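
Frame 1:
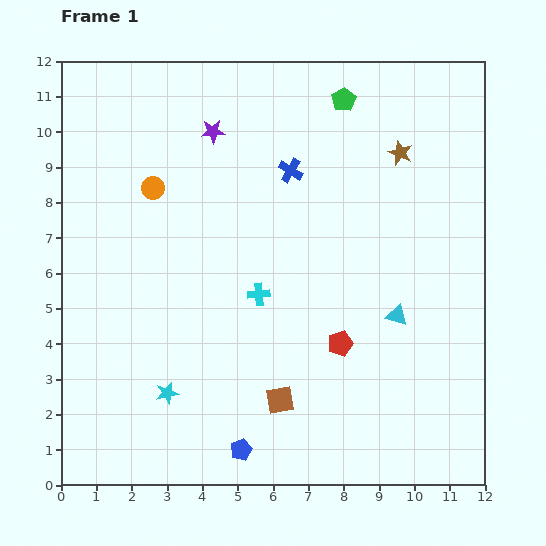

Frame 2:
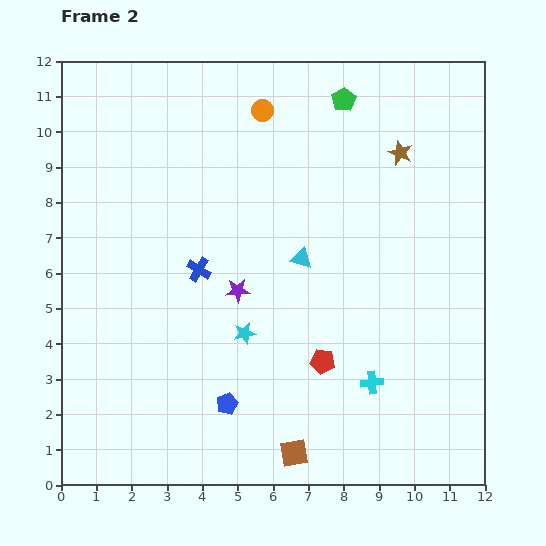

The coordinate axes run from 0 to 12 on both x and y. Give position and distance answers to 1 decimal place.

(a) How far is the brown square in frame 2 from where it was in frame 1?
1.6

The brown square moved from (6.2, 2.4) to (6.6, 0.9), a distance of √(0.4² + 1.5²) ≈ 1.6.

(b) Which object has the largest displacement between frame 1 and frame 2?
the purple star

(moved 4.6; next 4.1)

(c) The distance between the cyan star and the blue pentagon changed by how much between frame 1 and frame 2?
-0.5

Distance in frame 1: 2.6. Distance in frame 2: 2.1.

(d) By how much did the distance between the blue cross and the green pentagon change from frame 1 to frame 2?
+3.8

Distance in frame 1: 2.5. Distance in frame 2: 6.3.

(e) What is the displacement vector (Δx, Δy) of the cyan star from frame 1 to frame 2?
(2.2, 1.7)

The cyan star was at (3.0, 2.6) in frame 1 and (5.2, 4.3) in frame 2.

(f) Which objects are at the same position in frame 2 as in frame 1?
the brown star, the green pentagon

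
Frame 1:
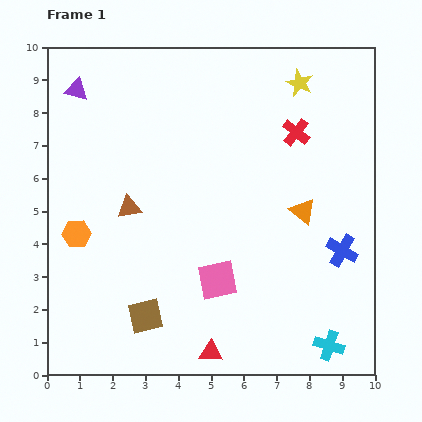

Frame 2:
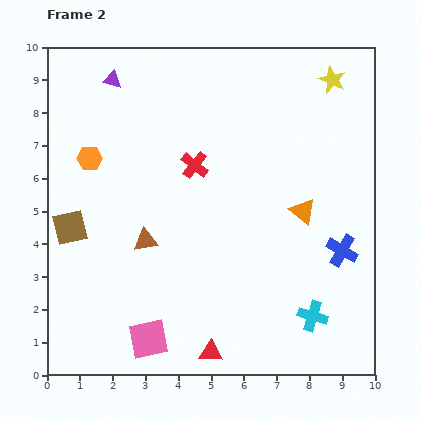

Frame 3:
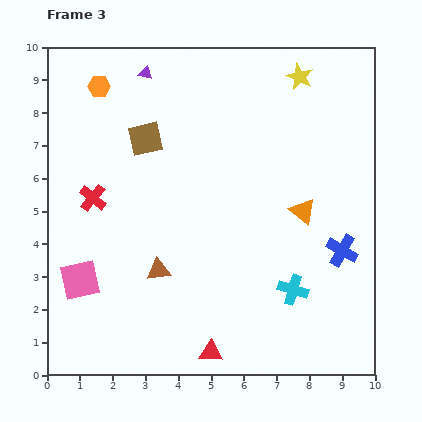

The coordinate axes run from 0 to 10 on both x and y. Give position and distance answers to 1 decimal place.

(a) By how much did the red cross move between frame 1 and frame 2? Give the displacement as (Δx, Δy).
(-3.1, -1.0)

The red cross was at (7.6, 7.4) in frame 1 and (4.5, 6.4) in frame 2.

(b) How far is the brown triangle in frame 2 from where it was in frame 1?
1.1

The brown triangle moved from (2.5, 5.1) to (3.0, 4.1), a distance of √(0.5² + 1.0²) ≈ 1.1.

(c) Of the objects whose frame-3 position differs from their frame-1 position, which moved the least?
the yellow star

(moved 0.2)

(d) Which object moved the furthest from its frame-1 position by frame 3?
the red cross

(moved 6.5; next 5.4)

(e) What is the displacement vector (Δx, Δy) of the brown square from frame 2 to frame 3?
(2.3, 2.7)

The brown square was at (0.7, 4.5) in frame 2 and (3.0, 7.2) in frame 3.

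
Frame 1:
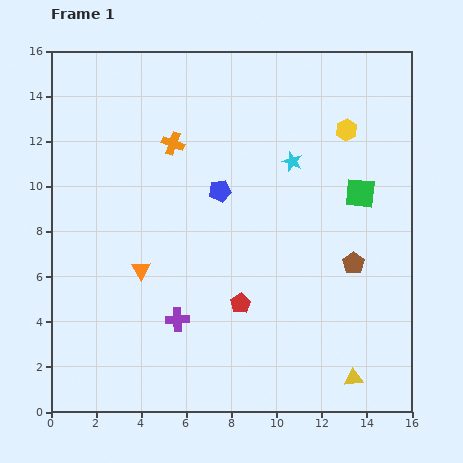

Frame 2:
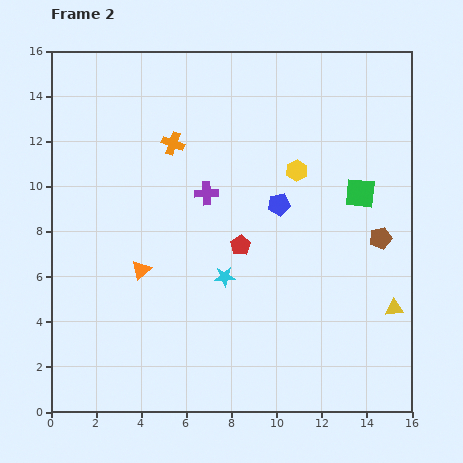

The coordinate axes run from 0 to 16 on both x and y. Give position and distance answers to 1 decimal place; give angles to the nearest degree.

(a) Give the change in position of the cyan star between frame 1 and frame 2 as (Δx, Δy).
(-3.0, -5.1)

The cyan star was at (10.7, 11.1) in frame 1 and (7.7, 6.0) in frame 2.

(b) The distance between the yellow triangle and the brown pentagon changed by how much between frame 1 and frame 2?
-1.9

Distance in frame 1: 5.1. Distance in frame 2: 3.2.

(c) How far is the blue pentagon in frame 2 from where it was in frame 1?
2.7

The blue pentagon moved from (7.5, 9.8) to (10.1, 9.2), a distance of √(2.6² + 0.6²) ≈ 2.7.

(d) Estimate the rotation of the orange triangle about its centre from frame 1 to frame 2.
21° clockwise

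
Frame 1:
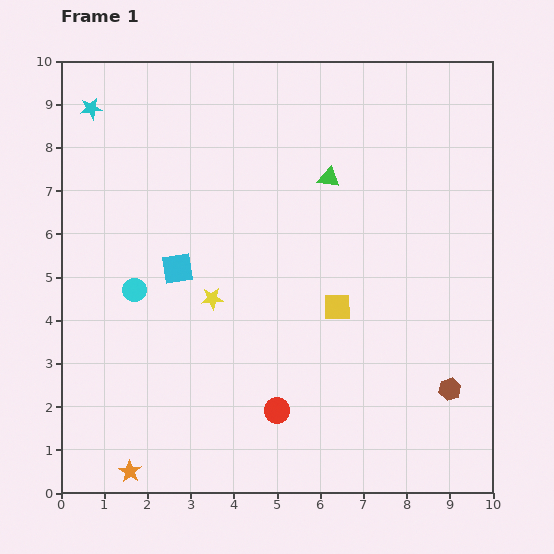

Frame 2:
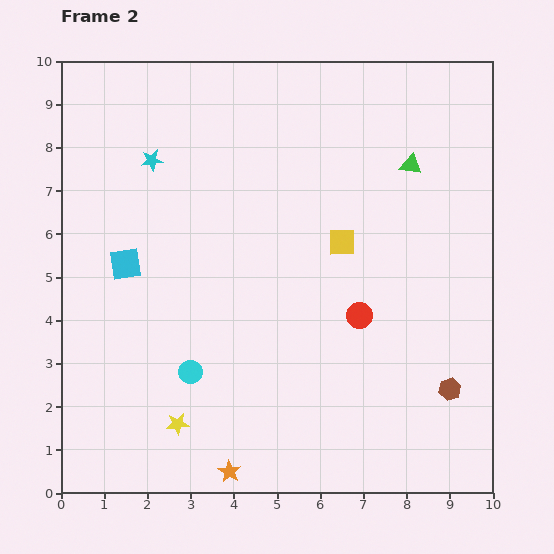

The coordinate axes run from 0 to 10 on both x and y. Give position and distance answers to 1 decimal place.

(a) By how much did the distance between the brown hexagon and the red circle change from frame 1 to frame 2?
-1.3

Distance in frame 1: 4.0. Distance in frame 2: 2.7.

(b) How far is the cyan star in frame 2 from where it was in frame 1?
1.8

The cyan star moved from (0.7, 8.9) to (2.1, 7.7), a distance of √(1.4² + 1.2²) ≈ 1.8.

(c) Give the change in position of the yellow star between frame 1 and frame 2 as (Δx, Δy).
(-0.8, -2.9)

The yellow star was at (3.5, 4.5) in frame 1 and (2.7, 1.6) in frame 2.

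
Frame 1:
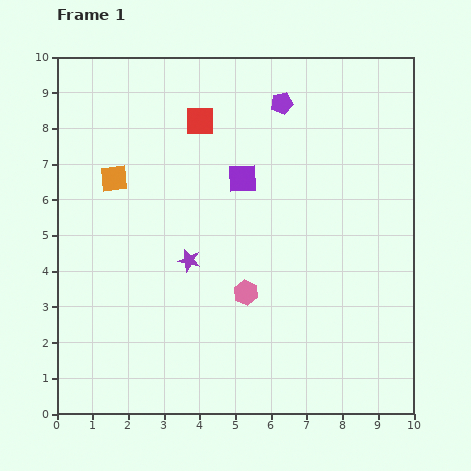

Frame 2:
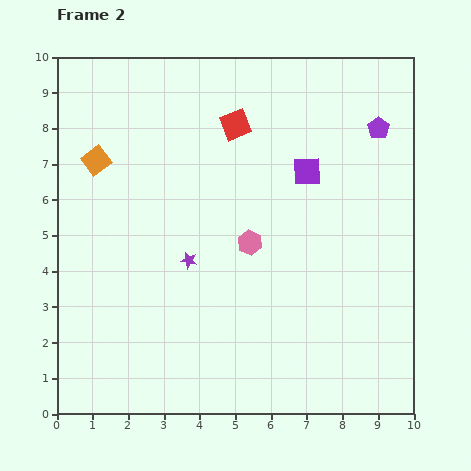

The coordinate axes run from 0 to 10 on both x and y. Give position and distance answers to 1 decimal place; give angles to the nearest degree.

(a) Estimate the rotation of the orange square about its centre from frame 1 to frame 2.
31° counter-clockwise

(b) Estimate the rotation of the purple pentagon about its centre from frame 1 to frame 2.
26° counter-clockwise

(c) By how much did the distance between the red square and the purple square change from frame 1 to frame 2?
+0.4

Distance in frame 1: 2.0. Distance in frame 2: 2.4.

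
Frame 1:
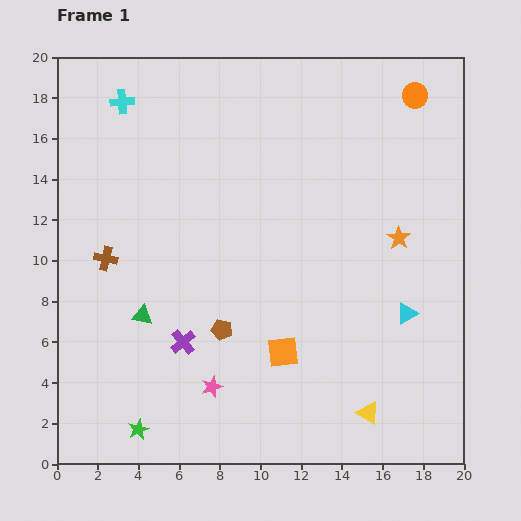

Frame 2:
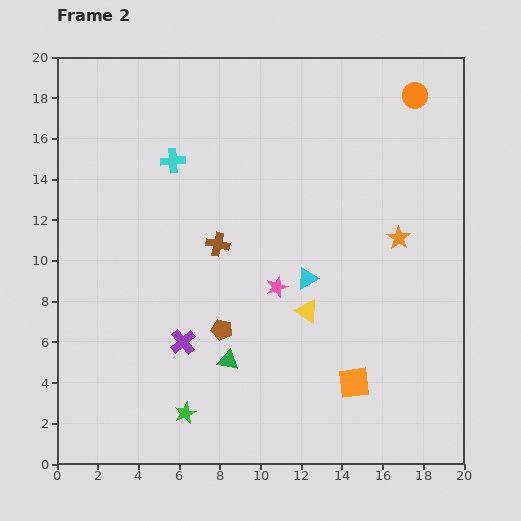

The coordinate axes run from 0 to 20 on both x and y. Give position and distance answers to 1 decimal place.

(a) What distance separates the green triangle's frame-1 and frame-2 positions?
4.7

The green triangle moved from (4.2, 7.3) to (8.4, 5.1), a distance of √(4.2² + 2.2²) ≈ 4.7.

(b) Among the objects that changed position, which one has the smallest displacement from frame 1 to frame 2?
the green star

(moved 2.4)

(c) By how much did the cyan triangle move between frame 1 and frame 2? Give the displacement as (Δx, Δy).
(-4.9, 1.7)

The cyan triangle was at (17.2, 7.4) in frame 1 and (12.3, 9.1) in frame 2.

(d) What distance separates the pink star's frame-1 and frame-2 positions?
5.9

The pink star moved from (7.6, 3.8) to (10.8, 8.7), a distance of √(3.2² + 4.9²) ≈ 5.9.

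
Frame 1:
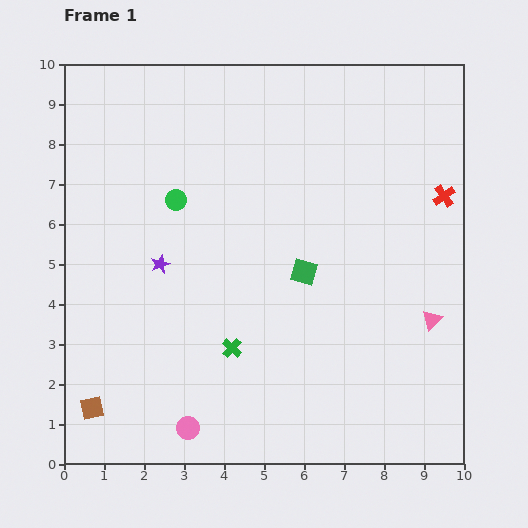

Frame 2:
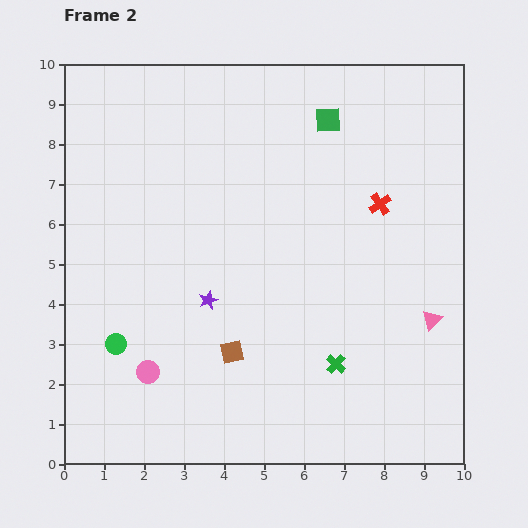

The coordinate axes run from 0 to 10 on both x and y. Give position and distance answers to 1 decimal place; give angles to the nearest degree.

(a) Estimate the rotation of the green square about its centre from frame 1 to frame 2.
19° counter-clockwise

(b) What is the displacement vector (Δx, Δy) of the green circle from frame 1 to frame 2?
(-1.5, -3.6)

The green circle was at (2.8, 6.6) in frame 1 and (1.3, 3.0) in frame 2.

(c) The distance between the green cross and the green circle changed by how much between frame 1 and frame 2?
+1.5

Distance in frame 1: 4.0. Distance in frame 2: 5.5.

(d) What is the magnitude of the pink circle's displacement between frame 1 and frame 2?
1.7

The pink circle moved from (3.1, 0.9) to (2.1, 2.3), a distance of √(1.0² + 1.4²) ≈ 1.7.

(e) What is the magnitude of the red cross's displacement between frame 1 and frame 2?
1.6

The red cross moved from (9.5, 6.7) to (7.9, 6.5), a distance of √(1.6² + 0.2²) ≈ 1.6.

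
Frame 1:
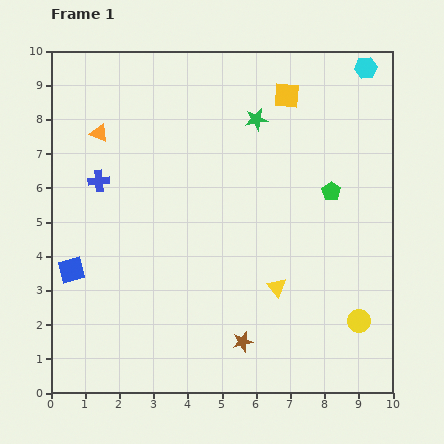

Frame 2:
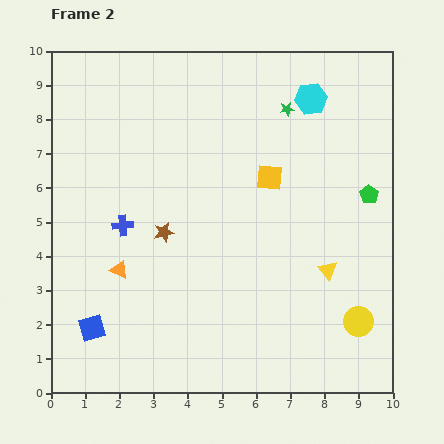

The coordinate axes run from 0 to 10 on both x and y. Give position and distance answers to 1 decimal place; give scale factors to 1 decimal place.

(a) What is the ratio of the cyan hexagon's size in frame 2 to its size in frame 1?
1.4×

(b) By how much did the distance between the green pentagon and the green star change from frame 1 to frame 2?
+0.5

Distance in frame 1: 3.0. Distance in frame 2: 3.5.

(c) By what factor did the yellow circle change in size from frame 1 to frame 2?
1.3×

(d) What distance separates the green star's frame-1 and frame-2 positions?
0.9

The green star moved from (6.0, 8.0) to (6.9, 8.3), a distance of √(0.9² + 0.3²) ≈ 0.9.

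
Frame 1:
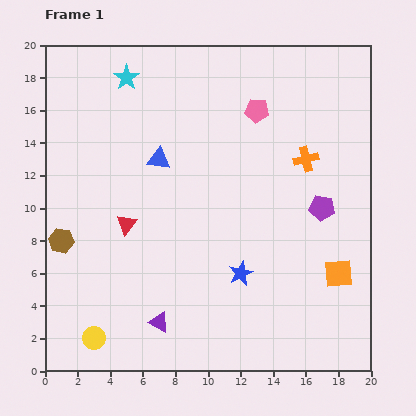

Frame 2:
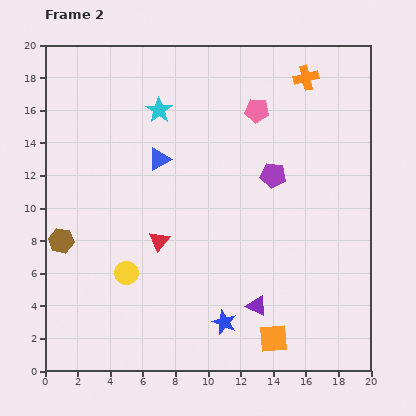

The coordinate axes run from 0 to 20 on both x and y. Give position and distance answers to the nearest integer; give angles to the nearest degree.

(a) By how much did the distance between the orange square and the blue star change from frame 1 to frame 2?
-3

Distance in frame 1: 6. Distance in frame 2: 3.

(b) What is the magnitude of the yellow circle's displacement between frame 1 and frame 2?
4

The yellow circle moved from (3, 2) to (5, 6), a distance of √(2² + 4²) ≈ 4.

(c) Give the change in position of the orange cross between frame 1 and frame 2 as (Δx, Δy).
(0, 5)

The orange cross was at (16, 13) in frame 1 and (16, 18) in frame 2.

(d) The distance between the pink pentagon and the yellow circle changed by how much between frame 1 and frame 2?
-4

Distance in frame 1: 17. Distance in frame 2: 13.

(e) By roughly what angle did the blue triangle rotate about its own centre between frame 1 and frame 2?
36° counter-clockwise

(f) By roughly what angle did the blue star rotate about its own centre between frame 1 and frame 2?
25° counter-clockwise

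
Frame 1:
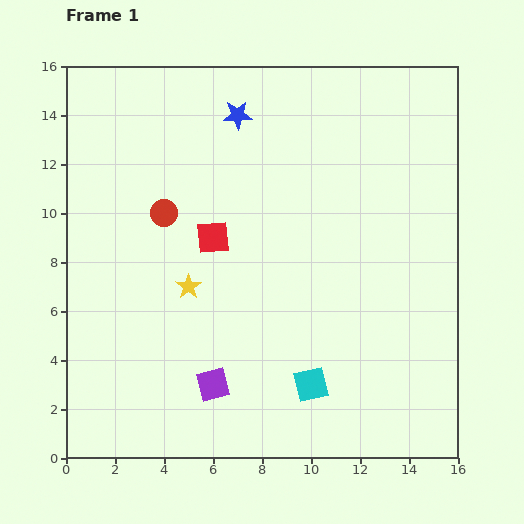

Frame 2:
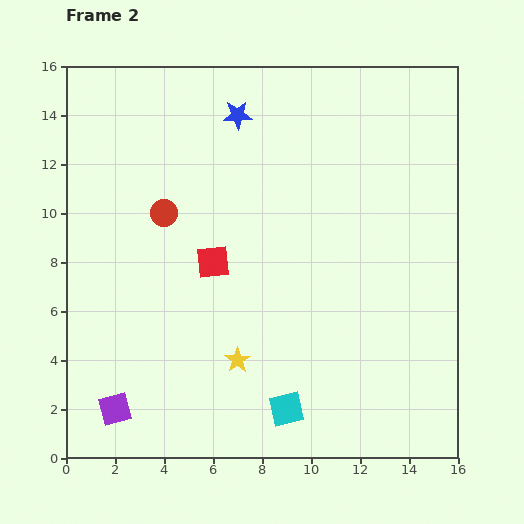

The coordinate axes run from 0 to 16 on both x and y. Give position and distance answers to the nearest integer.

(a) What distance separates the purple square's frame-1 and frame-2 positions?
4

The purple square moved from (6, 3) to (2, 2), a distance of √(4² + 1²) ≈ 4.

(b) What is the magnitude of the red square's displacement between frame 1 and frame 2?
1

The red square moved from (6, 9) to (6, 8), a distance of √(0² + 1²) ≈ 1.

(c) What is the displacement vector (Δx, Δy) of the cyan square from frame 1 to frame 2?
(-1, -1)

The cyan square was at (10, 3) in frame 1 and (9, 2) in frame 2.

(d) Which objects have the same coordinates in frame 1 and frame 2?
the red circle, the blue star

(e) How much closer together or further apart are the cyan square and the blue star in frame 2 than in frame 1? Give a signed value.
+1

Distance in frame 1: 11. Distance in frame 2: 12.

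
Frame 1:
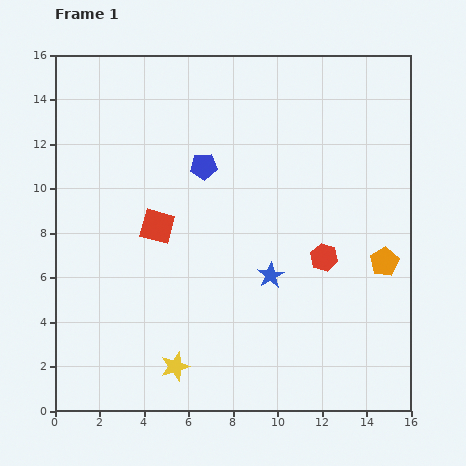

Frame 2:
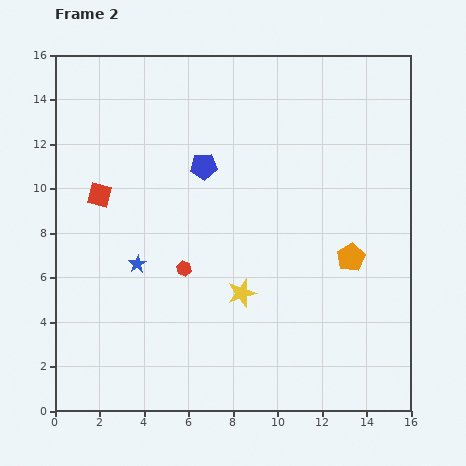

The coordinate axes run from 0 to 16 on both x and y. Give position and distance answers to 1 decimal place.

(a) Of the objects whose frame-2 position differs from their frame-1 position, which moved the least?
the orange pentagon

(moved 1.5)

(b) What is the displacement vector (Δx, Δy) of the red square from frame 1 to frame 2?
(-2.6, 1.4)

The red square was at (4.6, 8.3) in frame 1 and (2.0, 9.7) in frame 2.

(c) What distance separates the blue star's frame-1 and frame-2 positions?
6.0

The blue star moved from (9.7, 6.1) to (3.7, 6.6), a distance of √(6.0² + 0.5²) ≈ 6.0.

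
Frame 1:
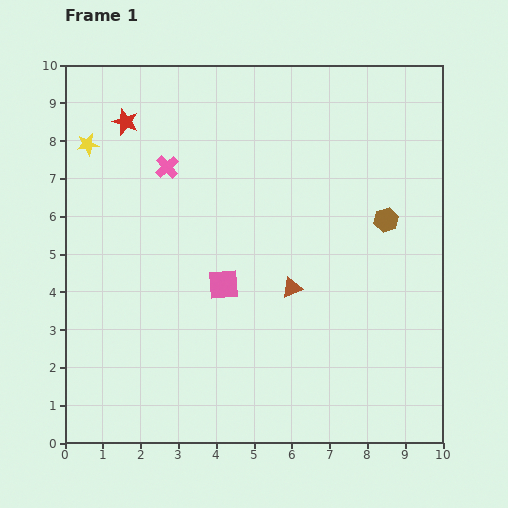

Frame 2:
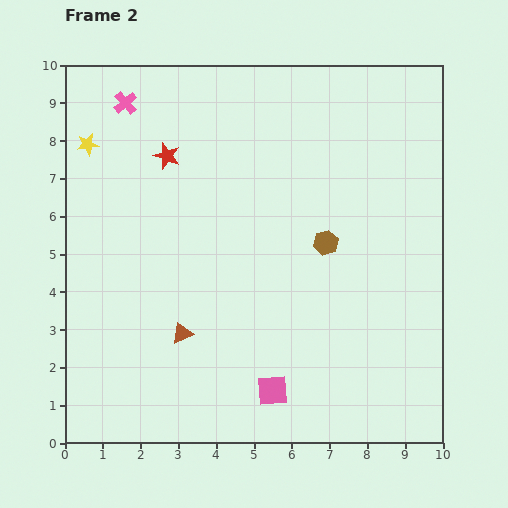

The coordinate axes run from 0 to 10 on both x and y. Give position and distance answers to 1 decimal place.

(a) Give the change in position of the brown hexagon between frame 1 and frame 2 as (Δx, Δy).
(-1.6, -0.6)

The brown hexagon was at (8.5, 5.9) in frame 1 and (6.9, 5.3) in frame 2.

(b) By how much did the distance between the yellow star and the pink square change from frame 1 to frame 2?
+2.9

Distance in frame 1: 5.2. Distance in frame 2: 8.1.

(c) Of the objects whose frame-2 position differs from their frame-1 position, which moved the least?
the red star

(moved 1.4)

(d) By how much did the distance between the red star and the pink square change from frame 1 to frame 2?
+1.8

Distance in frame 1: 5.0. Distance in frame 2: 6.8.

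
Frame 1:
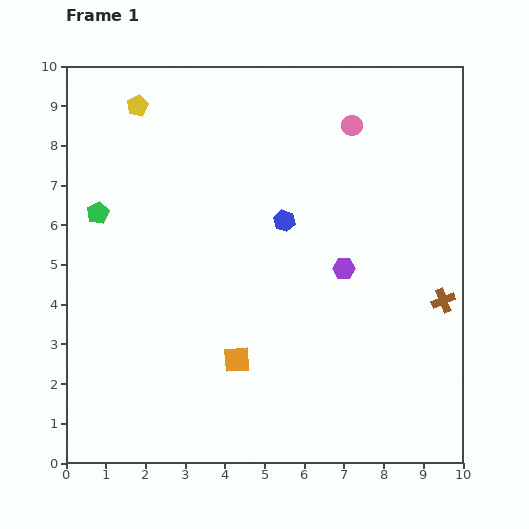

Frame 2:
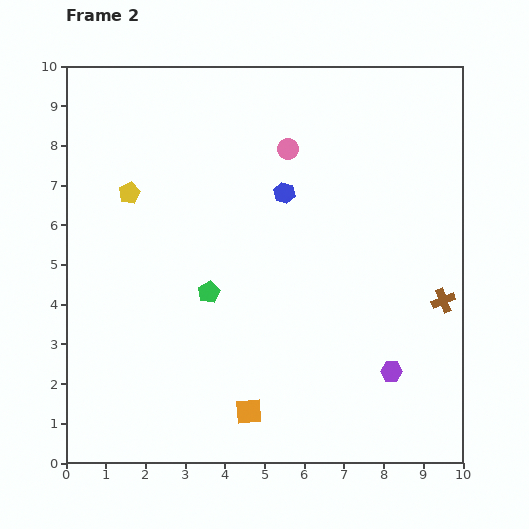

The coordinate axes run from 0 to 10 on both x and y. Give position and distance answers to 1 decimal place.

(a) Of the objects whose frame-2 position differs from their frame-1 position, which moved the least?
the blue hexagon

(moved 0.7)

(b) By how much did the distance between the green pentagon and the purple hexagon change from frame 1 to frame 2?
-1.4

Distance in frame 1: 6.4. Distance in frame 2: 5.0.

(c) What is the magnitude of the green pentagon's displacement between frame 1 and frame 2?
3.4

The green pentagon moved from (0.8, 6.3) to (3.6, 4.3), a distance of √(2.8² + 2.0²) ≈ 3.4.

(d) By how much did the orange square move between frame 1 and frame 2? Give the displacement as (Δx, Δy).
(0.3, -1.3)

The orange square was at (4.3, 2.6) in frame 1 and (4.6, 1.3) in frame 2.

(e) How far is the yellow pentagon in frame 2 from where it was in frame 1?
2.2

The yellow pentagon moved from (1.8, 9.0) to (1.6, 6.8), a distance of √(0.2² + 2.2²) ≈ 2.2.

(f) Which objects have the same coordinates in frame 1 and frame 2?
the brown cross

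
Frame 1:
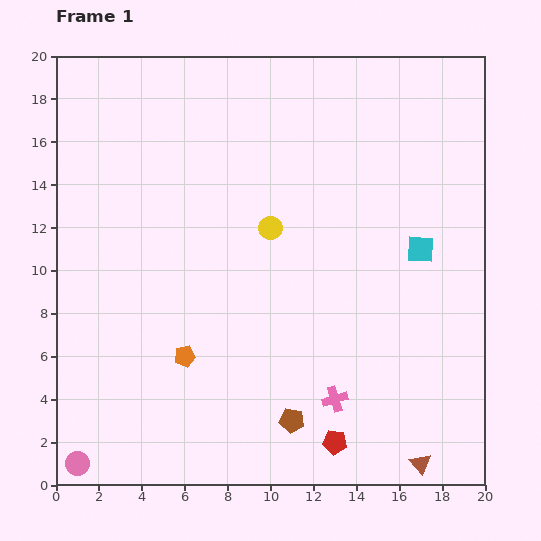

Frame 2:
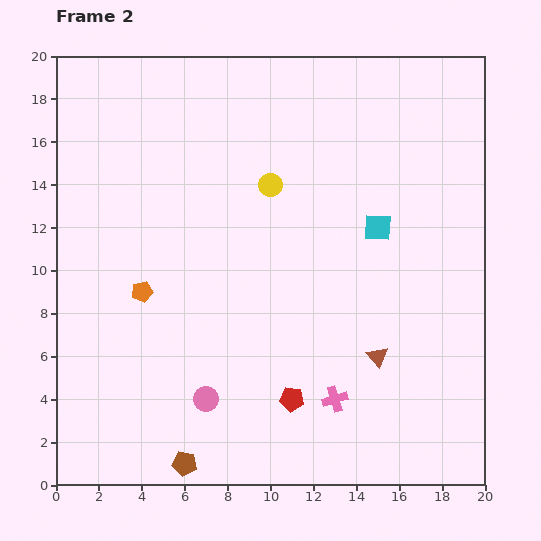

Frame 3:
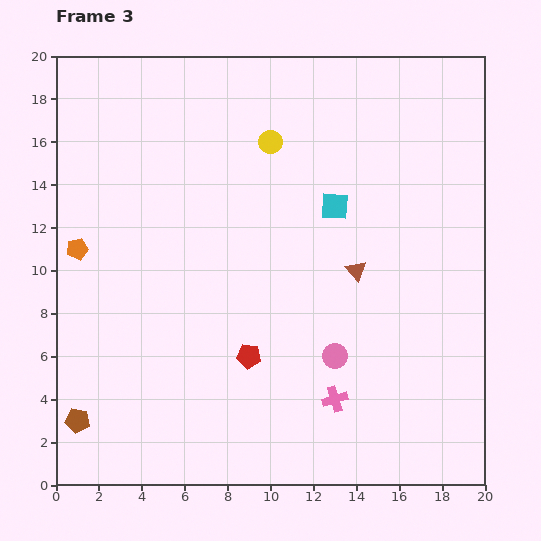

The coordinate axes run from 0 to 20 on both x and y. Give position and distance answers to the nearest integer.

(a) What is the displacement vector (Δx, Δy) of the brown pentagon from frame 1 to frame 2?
(-5, -2)

The brown pentagon was at (11, 3) in frame 1 and (6, 1) in frame 2.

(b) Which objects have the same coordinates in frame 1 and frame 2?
the pink cross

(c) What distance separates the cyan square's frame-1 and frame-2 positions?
2

The cyan square moved from (17, 11) to (15, 12), a distance of √(2² + 1²) ≈ 2.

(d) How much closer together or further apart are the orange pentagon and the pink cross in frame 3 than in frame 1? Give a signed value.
+7

Distance in frame 1: 7. Distance in frame 3: 14.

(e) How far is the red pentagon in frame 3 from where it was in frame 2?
3

The red pentagon moved from (11, 4) to (9, 6), a distance of √(2² + 2²) ≈ 3.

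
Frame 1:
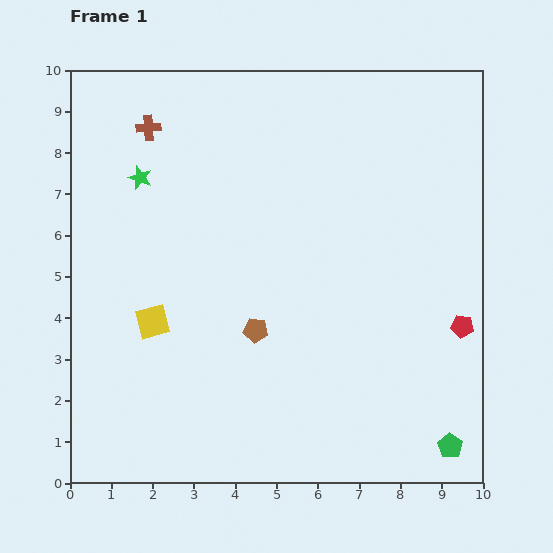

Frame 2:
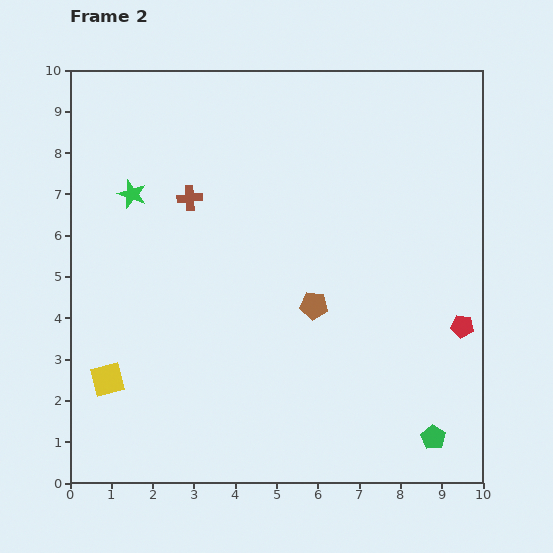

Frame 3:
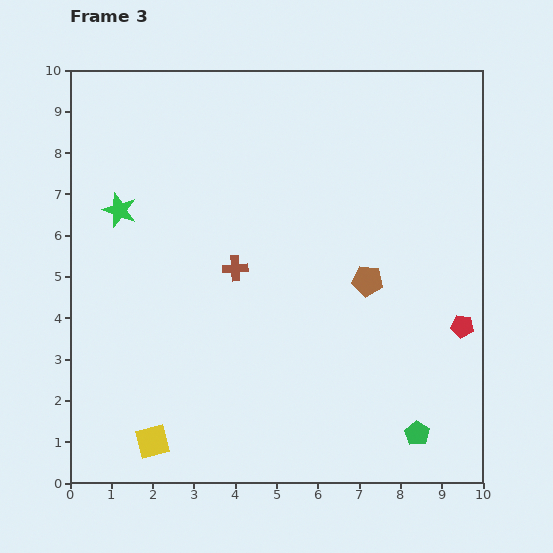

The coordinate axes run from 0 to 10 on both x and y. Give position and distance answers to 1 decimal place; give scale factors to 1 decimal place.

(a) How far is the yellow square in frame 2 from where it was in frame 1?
1.8

The yellow square moved from (2.0, 3.9) to (0.9, 2.5), a distance of √(1.1² + 1.4²) ≈ 1.8.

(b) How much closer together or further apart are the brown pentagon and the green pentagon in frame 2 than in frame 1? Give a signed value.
-1.2

Distance in frame 1: 5.5. Distance in frame 2: 4.3.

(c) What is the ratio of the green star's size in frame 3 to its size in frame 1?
1.4×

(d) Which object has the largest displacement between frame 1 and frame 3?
the brown cross

(moved 4.0; next 3.0)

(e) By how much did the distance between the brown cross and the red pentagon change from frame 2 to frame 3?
-1.6

Distance in frame 2: 7.3. Distance in frame 3: 5.7.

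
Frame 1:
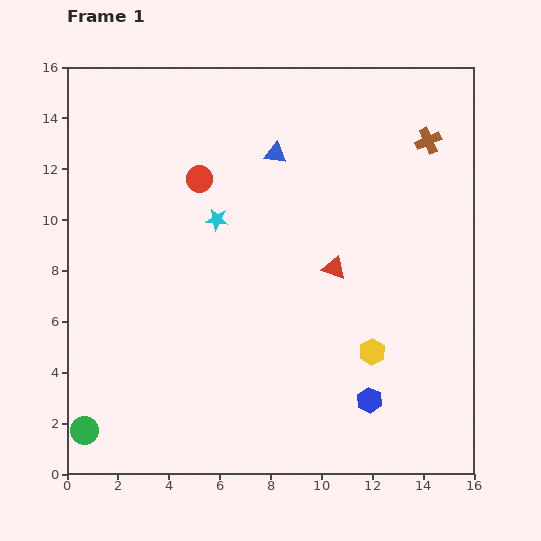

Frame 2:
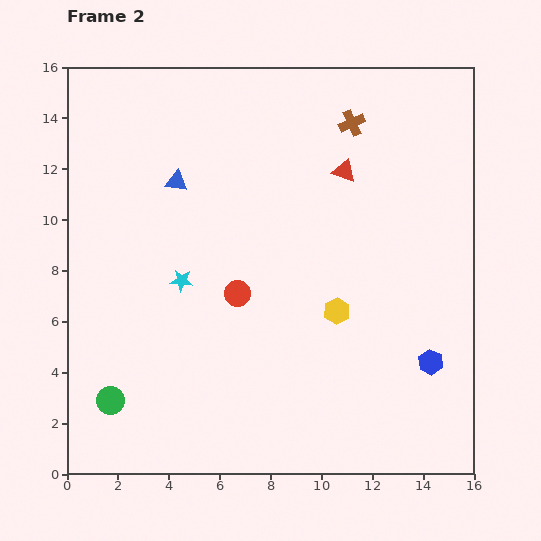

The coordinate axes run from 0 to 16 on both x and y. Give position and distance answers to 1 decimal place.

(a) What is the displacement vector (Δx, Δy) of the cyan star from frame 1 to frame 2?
(-1.4, -2.4)

The cyan star was at (5.9, 10.0) in frame 1 and (4.5, 7.6) in frame 2.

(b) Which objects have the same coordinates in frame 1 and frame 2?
none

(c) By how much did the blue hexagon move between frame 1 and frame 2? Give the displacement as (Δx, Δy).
(2.4, 1.5)

The blue hexagon was at (11.9, 2.9) in frame 1 and (14.3, 4.4) in frame 2.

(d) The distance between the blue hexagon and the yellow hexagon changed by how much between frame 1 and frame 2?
+2.3

Distance in frame 1: 1.9. Distance in frame 2: 4.2.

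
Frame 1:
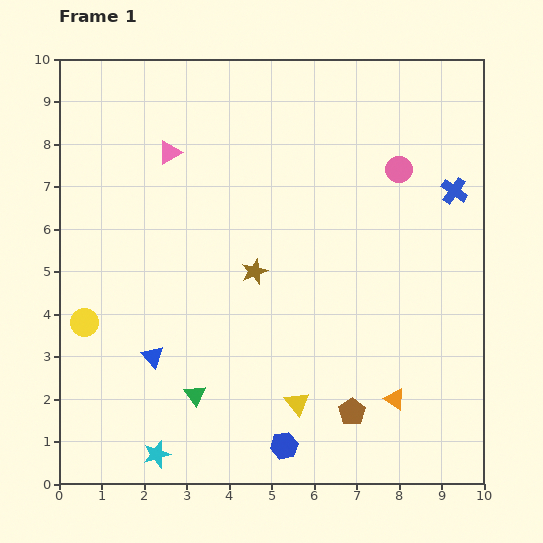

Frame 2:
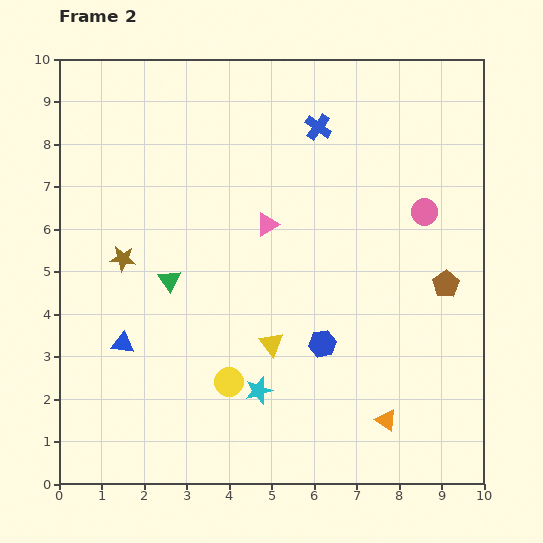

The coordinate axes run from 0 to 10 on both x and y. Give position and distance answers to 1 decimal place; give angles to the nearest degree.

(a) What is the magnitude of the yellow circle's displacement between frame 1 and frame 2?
3.7

The yellow circle moved from (0.6, 3.8) to (4.0, 2.4), a distance of √(3.4² + 1.4²) ≈ 3.7.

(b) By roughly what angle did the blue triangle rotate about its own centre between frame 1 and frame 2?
42° counter-clockwise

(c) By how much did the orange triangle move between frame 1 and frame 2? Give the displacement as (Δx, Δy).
(-0.2, -0.5)

The orange triangle was at (7.9, 2.0) in frame 1 and (7.7, 1.5) in frame 2.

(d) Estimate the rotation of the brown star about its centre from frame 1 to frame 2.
27° clockwise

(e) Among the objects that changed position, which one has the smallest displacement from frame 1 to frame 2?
the orange triangle

(moved 0.5)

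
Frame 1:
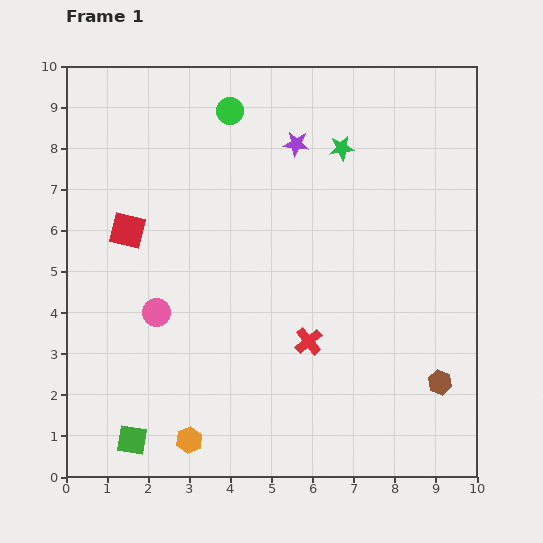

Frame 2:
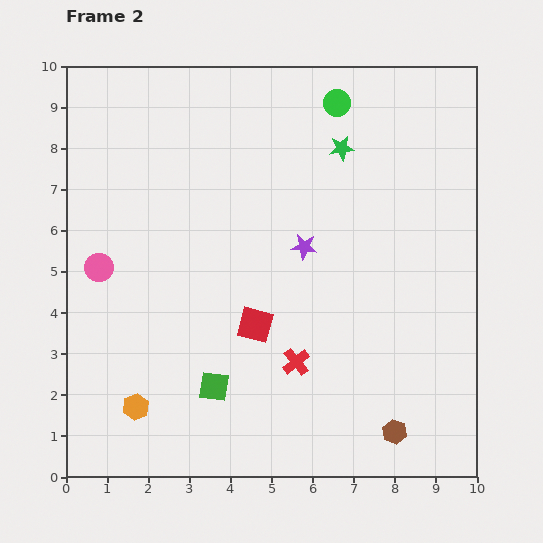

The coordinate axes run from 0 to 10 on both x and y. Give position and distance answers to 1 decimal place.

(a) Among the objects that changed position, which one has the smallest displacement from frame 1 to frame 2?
the red cross

(moved 0.6)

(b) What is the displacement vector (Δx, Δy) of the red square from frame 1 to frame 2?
(3.1, -2.3)

The red square was at (1.5, 6.0) in frame 1 and (4.6, 3.7) in frame 2.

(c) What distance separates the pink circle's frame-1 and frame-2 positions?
1.8

The pink circle moved from (2.2, 4.0) to (0.8, 5.1), a distance of √(1.4² + 1.1²) ≈ 1.8.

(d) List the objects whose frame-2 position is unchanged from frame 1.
the green star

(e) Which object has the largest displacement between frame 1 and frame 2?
the red square

(moved 3.9; next 2.6)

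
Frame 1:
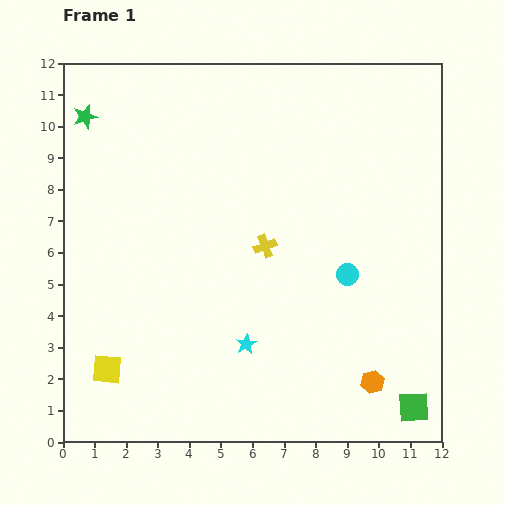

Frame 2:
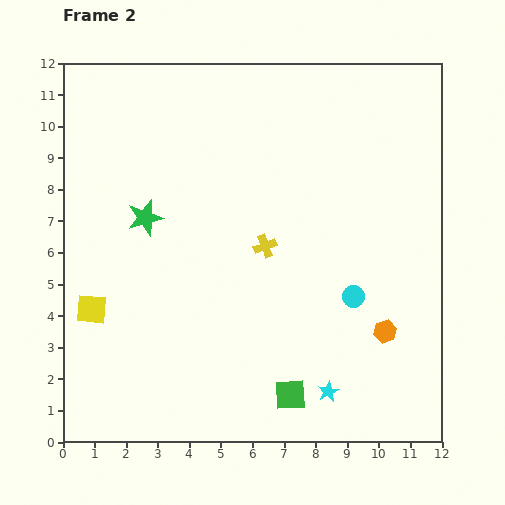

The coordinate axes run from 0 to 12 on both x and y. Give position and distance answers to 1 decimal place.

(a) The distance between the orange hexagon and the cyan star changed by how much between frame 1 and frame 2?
-1.6

Distance in frame 1: 4.2. Distance in frame 2: 2.6.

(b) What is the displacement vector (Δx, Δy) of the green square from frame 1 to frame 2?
(-3.9, 0.4)

The green square was at (11.1, 1.1) in frame 1 and (7.2, 1.5) in frame 2.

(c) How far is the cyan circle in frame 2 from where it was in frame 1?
0.7

The cyan circle moved from (9.0, 5.3) to (9.2, 4.6), a distance of √(0.2² + 0.7²) ≈ 0.7.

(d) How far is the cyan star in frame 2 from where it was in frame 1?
3.0

The cyan star moved from (5.8, 3.1) to (8.4, 1.6), a distance of √(2.6² + 1.5²) ≈ 3.0.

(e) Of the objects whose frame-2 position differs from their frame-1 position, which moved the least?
the cyan circle

(moved 0.7)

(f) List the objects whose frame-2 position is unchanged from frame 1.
the yellow cross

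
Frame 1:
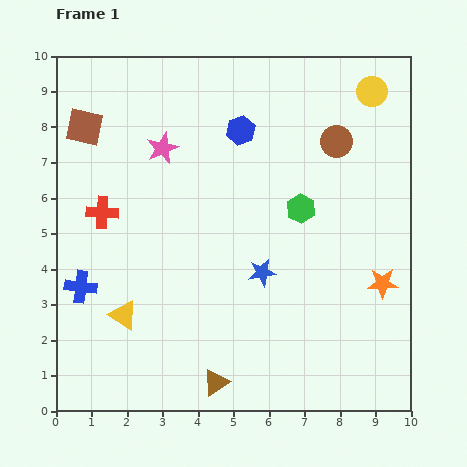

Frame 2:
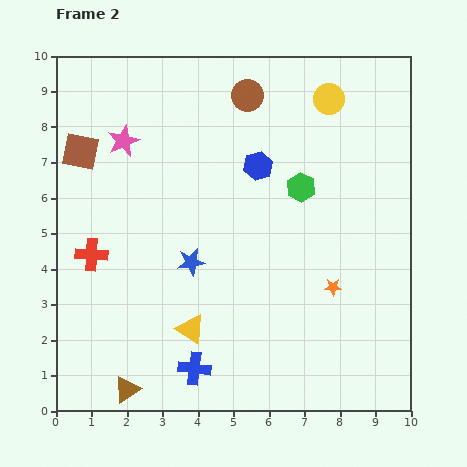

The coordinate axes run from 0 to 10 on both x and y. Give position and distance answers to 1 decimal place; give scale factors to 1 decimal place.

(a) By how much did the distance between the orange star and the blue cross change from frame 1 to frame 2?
-4.0

Distance in frame 1: 8.5. Distance in frame 2: 4.5.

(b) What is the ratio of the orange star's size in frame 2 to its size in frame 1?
0.6×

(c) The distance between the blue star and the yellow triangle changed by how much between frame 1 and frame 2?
-2.2

Distance in frame 1: 4.1. Distance in frame 2: 1.9.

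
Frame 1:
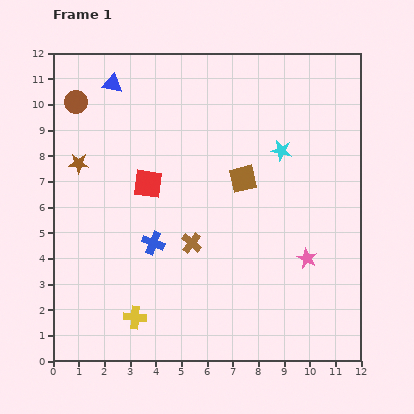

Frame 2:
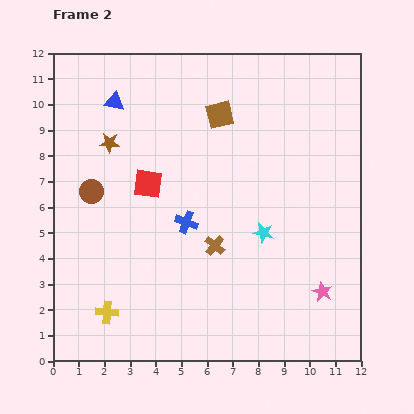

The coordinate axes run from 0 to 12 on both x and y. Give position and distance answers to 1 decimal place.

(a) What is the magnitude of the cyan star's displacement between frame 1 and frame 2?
3.3

The cyan star moved from (8.9, 8.2) to (8.2, 5.0), a distance of √(0.7² + 3.2²) ≈ 3.3.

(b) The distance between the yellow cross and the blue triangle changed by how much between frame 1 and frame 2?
-0.9

Distance in frame 1: 9.1. Distance in frame 2: 8.2.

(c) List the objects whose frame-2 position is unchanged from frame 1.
the red square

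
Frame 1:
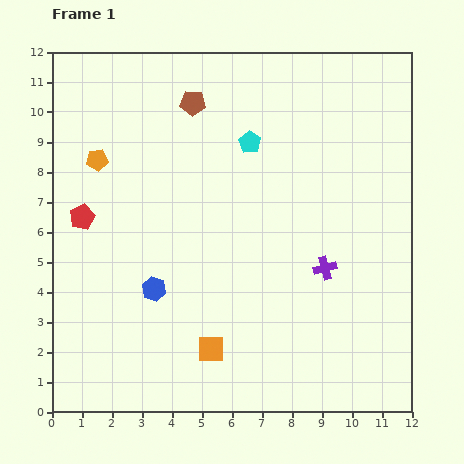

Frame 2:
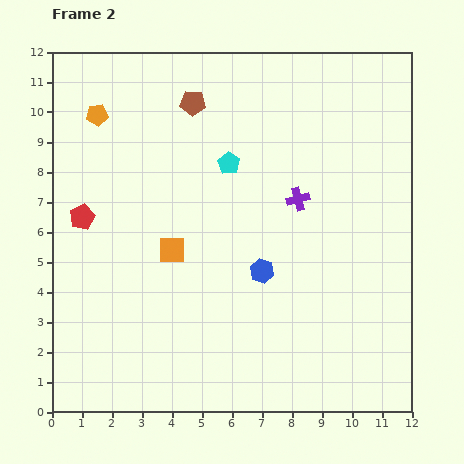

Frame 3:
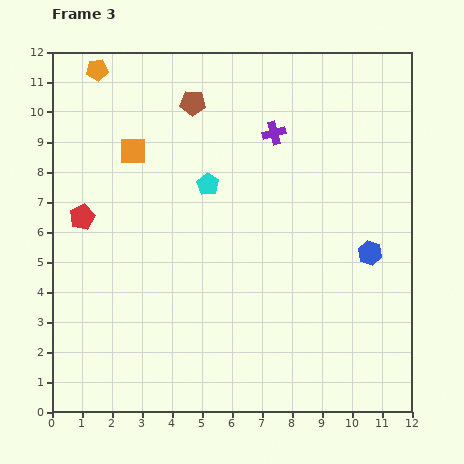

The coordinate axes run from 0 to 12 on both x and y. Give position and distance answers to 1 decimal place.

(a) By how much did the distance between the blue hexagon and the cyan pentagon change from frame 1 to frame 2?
-2.1

Distance in frame 1: 5.9. Distance in frame 2: 3.8.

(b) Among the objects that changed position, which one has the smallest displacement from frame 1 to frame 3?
the cyan pentagon

(moved 2.0)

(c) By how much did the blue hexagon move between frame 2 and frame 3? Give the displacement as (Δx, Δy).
(3.6, 0.6)

The blue hexagon was at (7.0, 4.7) in frame 2 and (10.6, 5.3) in frame 3.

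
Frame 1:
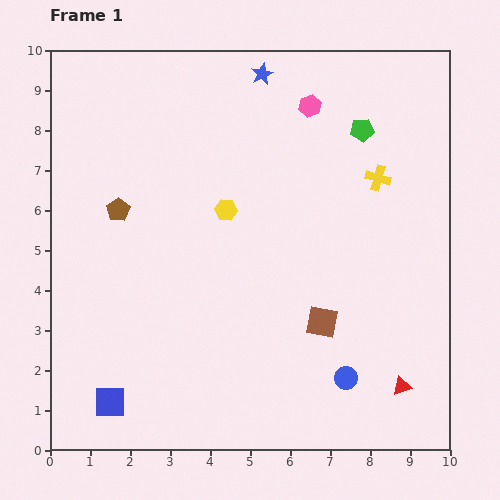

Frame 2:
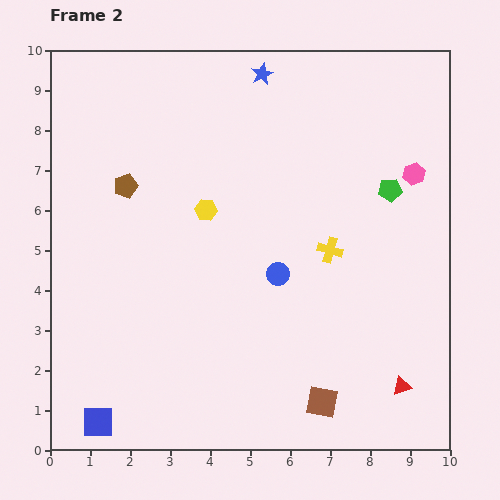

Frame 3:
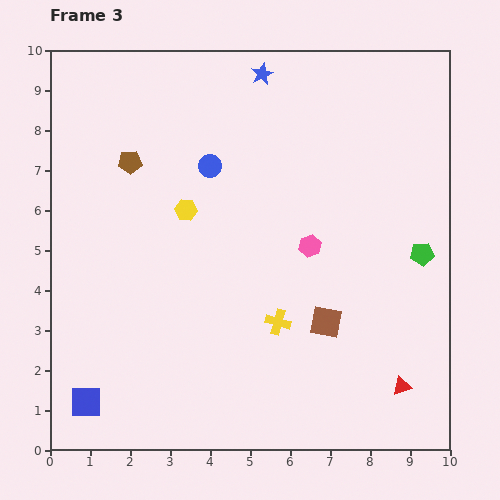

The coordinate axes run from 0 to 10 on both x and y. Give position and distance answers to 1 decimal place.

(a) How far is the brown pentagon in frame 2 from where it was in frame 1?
0.6

The brown pentagon moved from (1.7, 6.0) to (1.9, 6.6), a distance of √(0.2² + 0.6²) ≈ 0.6.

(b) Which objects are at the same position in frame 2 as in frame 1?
the red triangle, the blue star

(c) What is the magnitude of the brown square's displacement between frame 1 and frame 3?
0.1

The brown square moved from (6.8, 3.2) to (6.9, 3.2), a distance of √(0.1² + 0.0²) ≈ 0.1.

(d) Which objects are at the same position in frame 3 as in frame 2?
the red triangle, the blue star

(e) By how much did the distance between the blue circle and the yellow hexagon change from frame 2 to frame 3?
-1.1

Distance in frame 2: 2.4. Distance in frame 3: 1.3.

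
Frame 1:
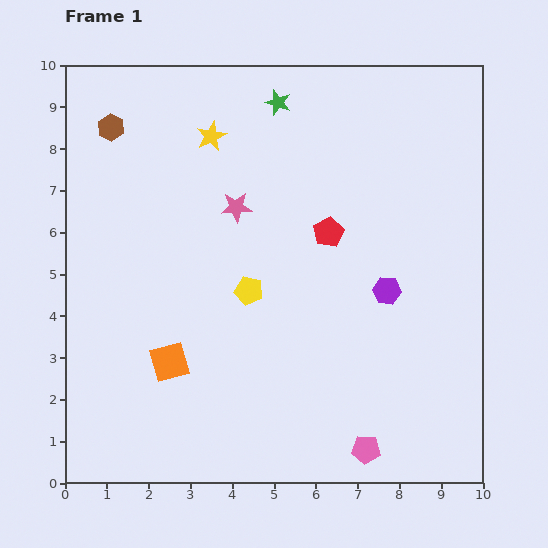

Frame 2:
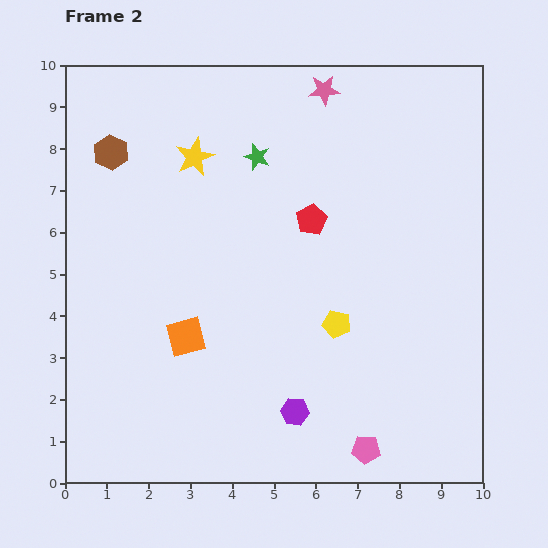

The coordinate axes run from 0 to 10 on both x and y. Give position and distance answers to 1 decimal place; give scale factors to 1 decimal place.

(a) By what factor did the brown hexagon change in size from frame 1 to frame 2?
1.3×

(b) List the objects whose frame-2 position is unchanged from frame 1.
the pink pentagon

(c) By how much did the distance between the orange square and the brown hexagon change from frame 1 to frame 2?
-1.0

Distance in frame 1: 5.8. Distance in frame 2: 4.8.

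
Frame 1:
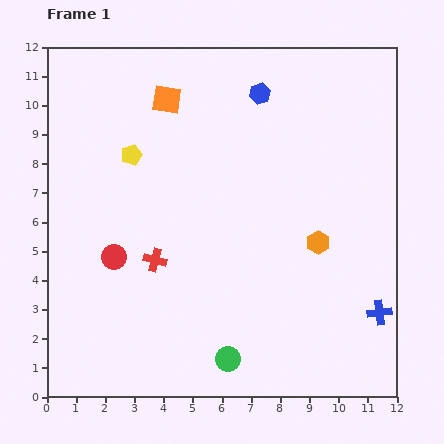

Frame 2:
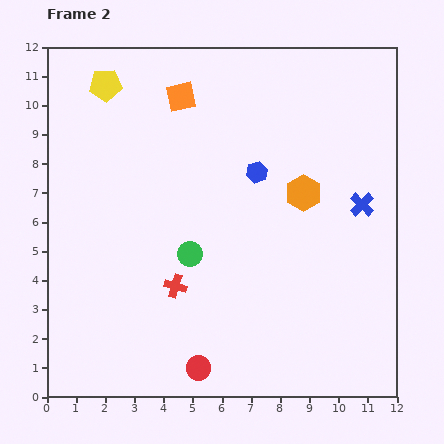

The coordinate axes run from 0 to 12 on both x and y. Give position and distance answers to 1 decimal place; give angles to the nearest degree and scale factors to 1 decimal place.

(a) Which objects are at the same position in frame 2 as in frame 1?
none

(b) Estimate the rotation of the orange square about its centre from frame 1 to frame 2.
20° counter-clockwise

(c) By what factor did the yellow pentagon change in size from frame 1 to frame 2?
1.6×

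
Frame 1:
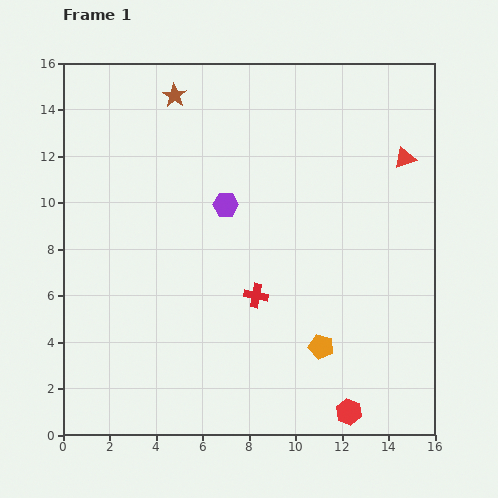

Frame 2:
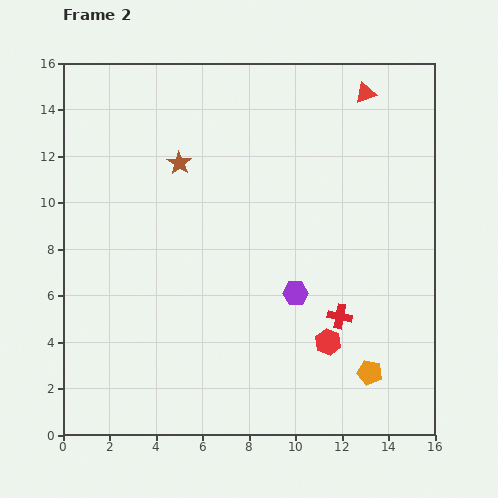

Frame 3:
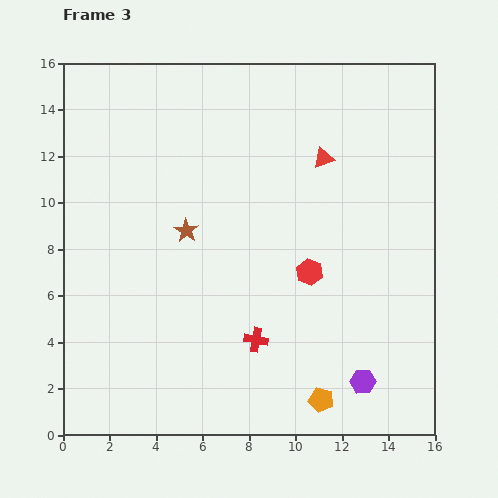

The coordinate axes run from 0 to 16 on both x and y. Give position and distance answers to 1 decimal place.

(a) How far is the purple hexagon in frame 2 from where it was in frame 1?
4.8

The purple hexagon moved from (7.0, 9.9) to (10.0, 6.1), a distance of √(3.0² + 3.8²) ≈ 4.8.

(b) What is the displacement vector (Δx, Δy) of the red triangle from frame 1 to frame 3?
(-3.5, 0.0)

The red triangle was at (14.7, 11.9) in frame 1 and (11.2, 11.9) in frame 3.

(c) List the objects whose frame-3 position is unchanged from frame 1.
none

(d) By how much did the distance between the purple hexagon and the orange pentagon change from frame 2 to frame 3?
-2.7

Distance in frame 2: 4.7. Distance in frame 3: 2.0.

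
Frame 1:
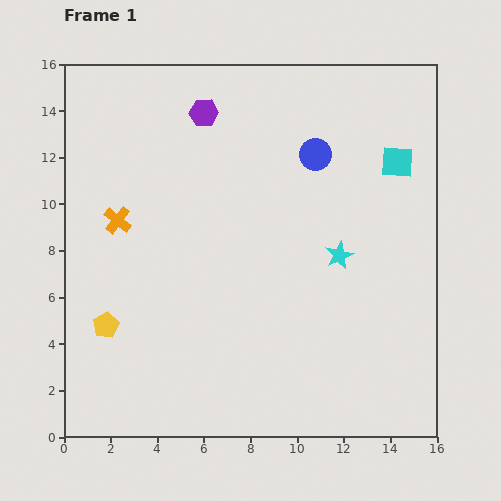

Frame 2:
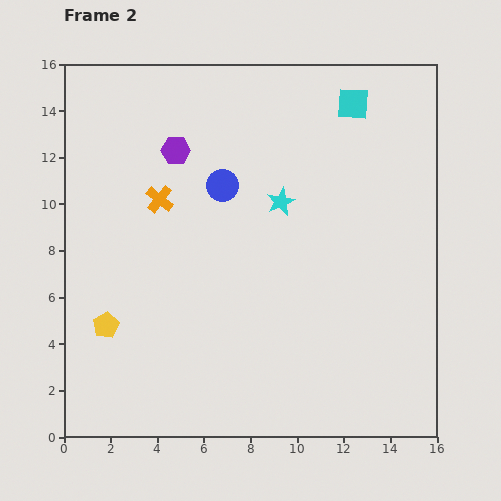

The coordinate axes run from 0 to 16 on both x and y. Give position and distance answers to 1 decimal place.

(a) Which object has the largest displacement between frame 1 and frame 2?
the blue circle

(moved 4.2; next 3.4)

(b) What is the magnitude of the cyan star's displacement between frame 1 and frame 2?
3.4

The cyan star moved from (11.8, 7.8) to (9.3, 10.1), a distance of √(2.5² + 2.3²) ≈ 3.4.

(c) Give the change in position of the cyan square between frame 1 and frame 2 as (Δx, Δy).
(-1.9, 2.5)

The cyan square was at (14.3, 11.8) in frame 1 and (12.4, 14.3) in frame 2.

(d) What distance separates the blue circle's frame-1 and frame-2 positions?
4.2

The blue circle moved from (10.8, 12.1) to (6.8, 10.8), a distance of √(4.0² + 1.3²) ≈ 4.2.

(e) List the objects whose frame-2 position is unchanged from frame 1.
the yellow pentagon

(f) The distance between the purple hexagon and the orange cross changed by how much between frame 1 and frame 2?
-3.7

Distance in frame 1: 5.9. Distance in frame 2: 2.2.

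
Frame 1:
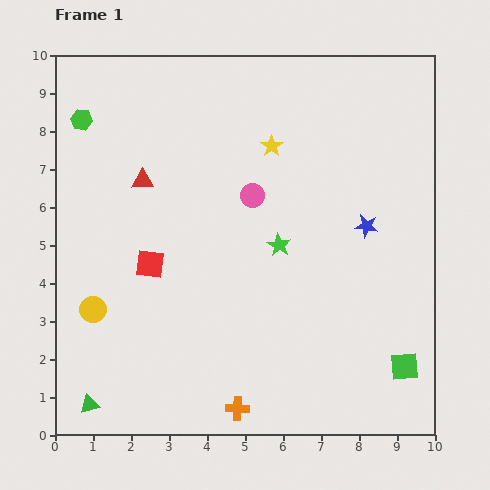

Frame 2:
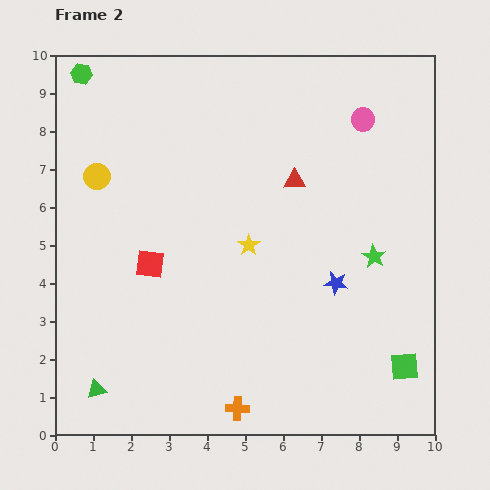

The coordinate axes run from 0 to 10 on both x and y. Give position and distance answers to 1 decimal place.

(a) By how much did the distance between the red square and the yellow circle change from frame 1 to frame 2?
+0.8

Distance in frame 1: 1.9. Distance in frame 2: 2.7.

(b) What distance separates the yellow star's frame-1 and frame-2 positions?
2.7

The yellow star moved from (5.7, 7.6) to (5.1, 5.0), a distance of √(0.6² + 2.6²) ≈ 2.7.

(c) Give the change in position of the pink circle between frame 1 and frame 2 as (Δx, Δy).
(2.9, 2.0)

The pink circle was at (5.2, 6.3) in frame 1 and (8.1, 8.3) in frame 2.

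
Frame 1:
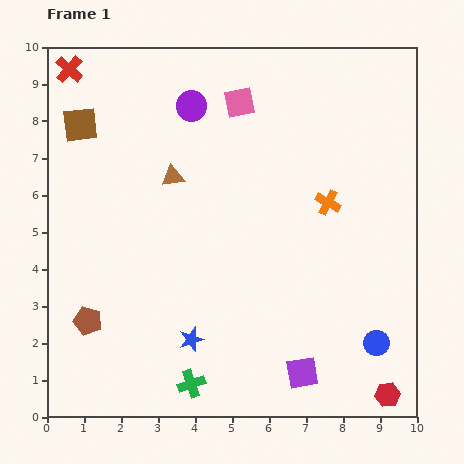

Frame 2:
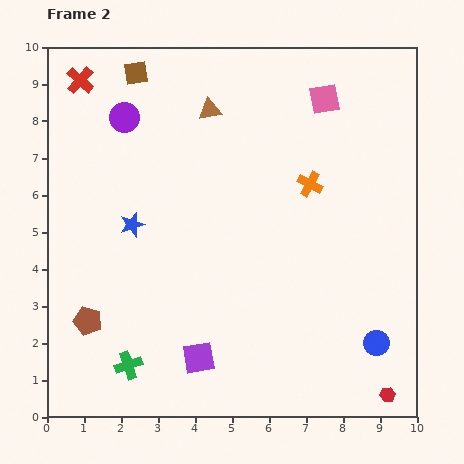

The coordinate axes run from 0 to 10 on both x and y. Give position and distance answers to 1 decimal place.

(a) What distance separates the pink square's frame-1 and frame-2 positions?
2.3

The pink square moved from (5.2, 8.5) to (7.5, 8.6), a distance of √(2.3² + 0.1²) ≈ 2.3.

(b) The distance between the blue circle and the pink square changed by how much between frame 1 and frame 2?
-0.8

Distance in frame 1: 7.5. Distance in frame 2: 6.7.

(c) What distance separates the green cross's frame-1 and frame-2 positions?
1.8

The green cross moved from (3.9, 0.9) to (2.2, 1.4), a distance of √(1.7² + 0.5²) ≈ 1.8.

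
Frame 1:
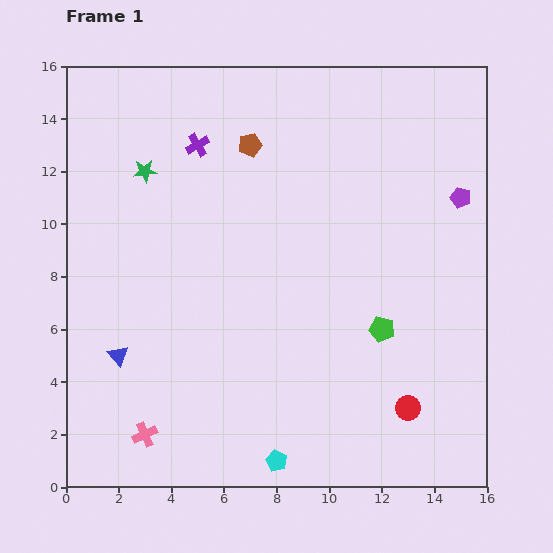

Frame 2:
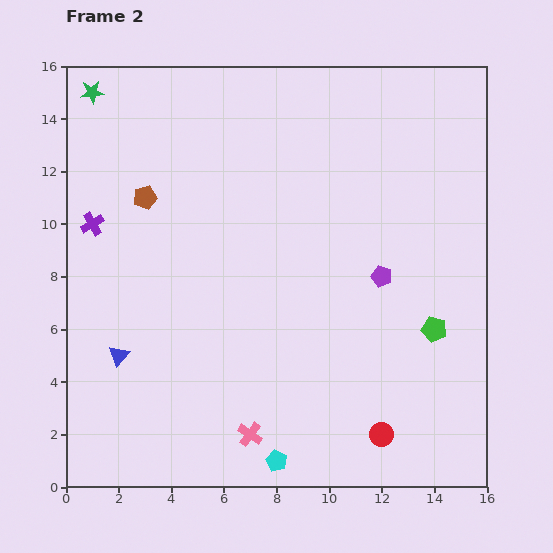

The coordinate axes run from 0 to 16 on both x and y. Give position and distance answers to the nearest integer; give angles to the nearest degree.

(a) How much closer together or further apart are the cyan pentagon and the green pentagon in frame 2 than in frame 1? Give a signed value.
+2

Distance in frame 1: 6. Distance in frame 2: 8.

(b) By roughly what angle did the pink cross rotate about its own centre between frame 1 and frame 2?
31° counter-clockwise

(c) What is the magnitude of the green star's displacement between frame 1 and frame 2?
4

The green star moved from (3, 12) to (1, 15), a distance of √(2² + 3²) ≈ 4.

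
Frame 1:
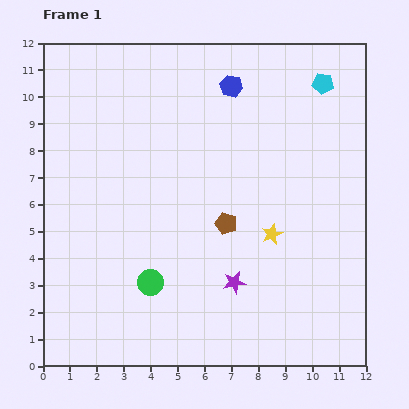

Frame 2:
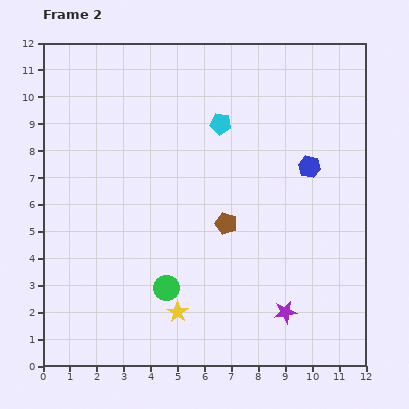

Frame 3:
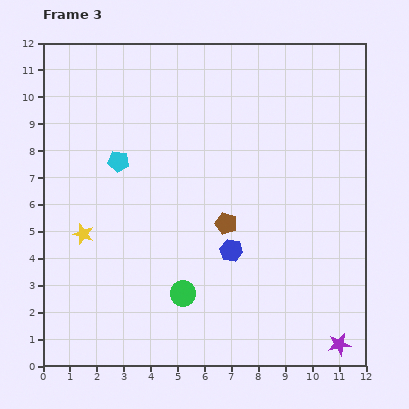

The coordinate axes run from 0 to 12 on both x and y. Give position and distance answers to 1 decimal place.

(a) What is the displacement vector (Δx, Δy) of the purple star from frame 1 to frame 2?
(1.9, -1.1)

The purple star was at (7.1, 3.1) in frame 1 and (9.0, 2.0) in frame 2.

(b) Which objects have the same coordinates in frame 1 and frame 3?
the brown pentagon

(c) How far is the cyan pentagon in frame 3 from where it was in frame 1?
8.1

The cyan pentagon moved from (10.4, 10.5) to (2.8, 7.6), a distance of √(7.6² + 2.9²) ≈ 8.1.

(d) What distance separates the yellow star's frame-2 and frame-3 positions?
4.5

The yellow star moved from (5.0, 2.0) to (1.5, 4.9), a distance of √(3.5² + 2.9²) ≈ 4.5.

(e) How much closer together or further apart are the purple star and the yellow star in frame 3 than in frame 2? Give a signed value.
+6.3

Distance in frame 2: 4.0. Distance in frame 3: 10.3.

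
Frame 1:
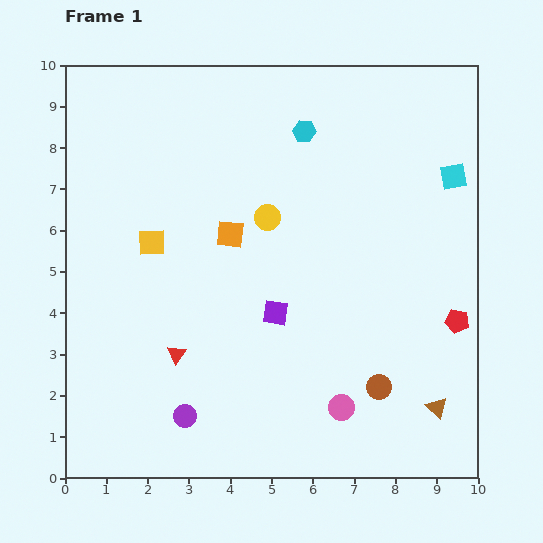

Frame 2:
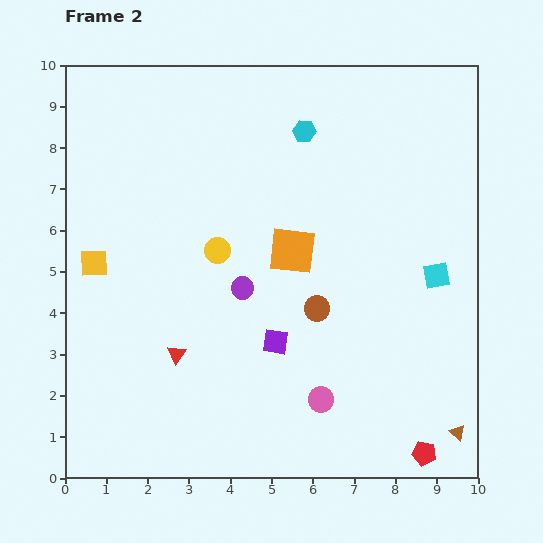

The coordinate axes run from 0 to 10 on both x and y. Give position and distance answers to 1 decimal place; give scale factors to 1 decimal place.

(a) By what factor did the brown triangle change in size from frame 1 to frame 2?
0.8×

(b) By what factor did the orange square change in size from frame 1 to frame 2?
1.7×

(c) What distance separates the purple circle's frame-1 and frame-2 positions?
3.4

The purple circle moved from (2.9, 1.5) to (4.3, 4.6), a distance of √(1.4² + 3.1²) ≈ 3.4.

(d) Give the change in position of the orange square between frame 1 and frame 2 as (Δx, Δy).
(1.5, -0.4)

The orange square was at (4.0, 5.9) in frame 1 and (5.5, 5.5) in frame 2.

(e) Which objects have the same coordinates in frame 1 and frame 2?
the red triangle, the cyan hexagon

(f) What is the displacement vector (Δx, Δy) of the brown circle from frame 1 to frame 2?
(-1.5, 1.9)

The brown circle was at (7.6, 2.2) in frame 1 and (6.1, 4.1) in frame 2.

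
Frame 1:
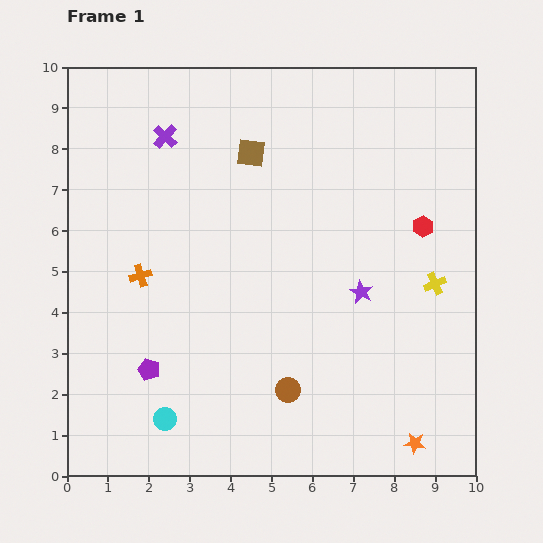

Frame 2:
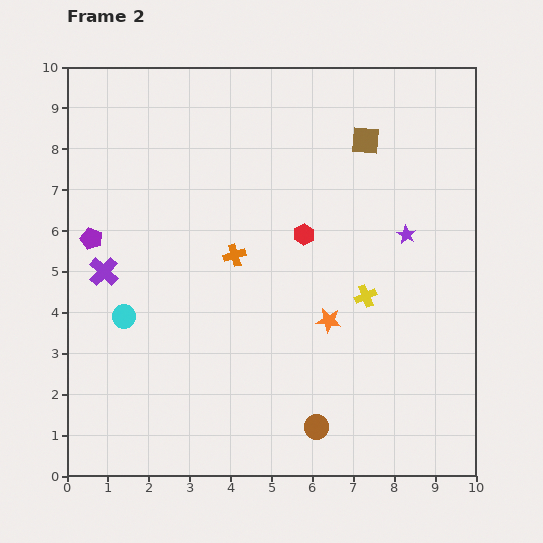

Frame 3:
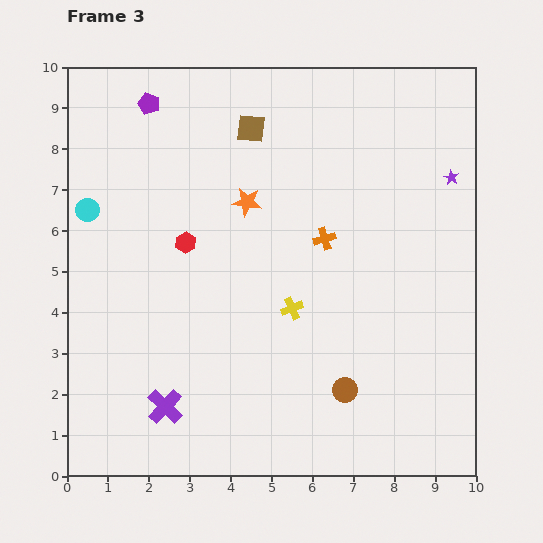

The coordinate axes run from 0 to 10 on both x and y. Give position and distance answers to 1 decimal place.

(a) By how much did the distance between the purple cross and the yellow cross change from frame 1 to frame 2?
-1.1

Distance in frame 1: 7.5. Distance in frame 2: 6.4.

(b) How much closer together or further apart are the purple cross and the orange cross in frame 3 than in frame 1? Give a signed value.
+2.2

Distance in frame 1: 3.5. Distance in frame 3: 5.7.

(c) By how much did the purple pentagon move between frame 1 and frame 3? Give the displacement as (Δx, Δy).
(0.0, 6.5)

The purple pentagon was at (2.0, 2.6) in frame 1 and (2.0, 9.1) in frame 3.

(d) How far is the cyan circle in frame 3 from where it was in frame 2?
2.8

The cyan circle moved from (1.4, 3.9) to (0.5, 6.5), a distance of √(0.9² + 2.6²) ≈ 2.8.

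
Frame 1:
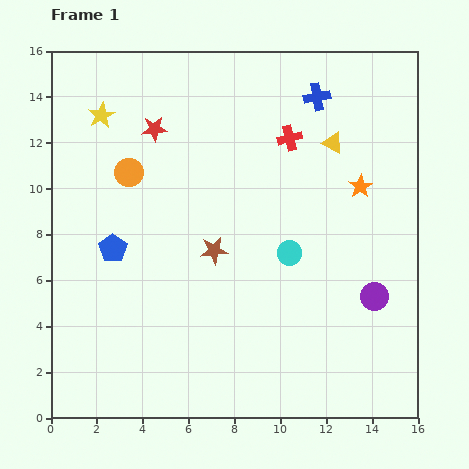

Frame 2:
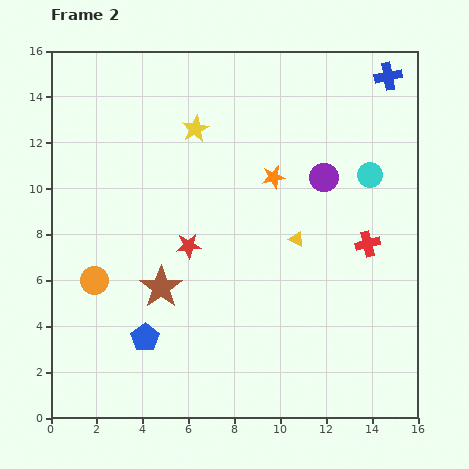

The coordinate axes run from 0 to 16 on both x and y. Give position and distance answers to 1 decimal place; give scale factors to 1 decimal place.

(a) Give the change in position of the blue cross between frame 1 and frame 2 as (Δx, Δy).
(3.1, 0.9)

The blue cross was at (11.6, 14.0) in frame 1 and (14.7, 14.9) in frame 2.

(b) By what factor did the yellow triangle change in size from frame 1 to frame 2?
0.7×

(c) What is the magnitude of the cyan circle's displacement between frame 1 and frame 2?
4.9

The cyan circle moved from (10.4, 7.2) to (13.9, 10.6), a distance of √(3.5² + 3.4²) ≈ 4.9.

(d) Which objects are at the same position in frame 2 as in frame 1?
none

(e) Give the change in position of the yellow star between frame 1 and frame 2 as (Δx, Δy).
(4.1, -0.6)

The yellow star was at (2.2, 13.2) in frame 1 and (6.3, 12.6) in frame 2.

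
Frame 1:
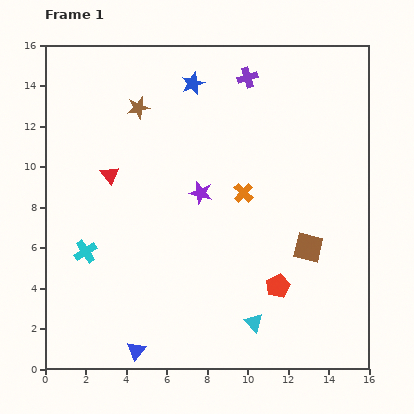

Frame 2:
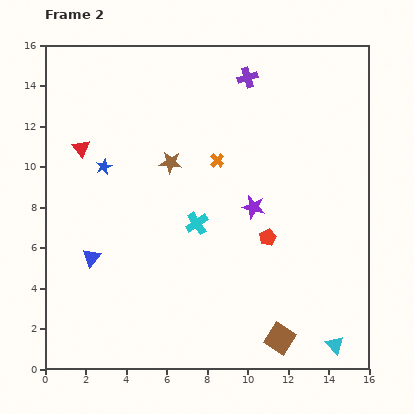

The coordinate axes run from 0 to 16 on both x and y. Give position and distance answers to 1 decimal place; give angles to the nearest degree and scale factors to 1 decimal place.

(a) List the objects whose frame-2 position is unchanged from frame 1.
the purple cross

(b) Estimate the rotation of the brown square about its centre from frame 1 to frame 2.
18° clockwise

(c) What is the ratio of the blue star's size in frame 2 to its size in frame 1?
0.7×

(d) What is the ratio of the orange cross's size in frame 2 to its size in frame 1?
0.7×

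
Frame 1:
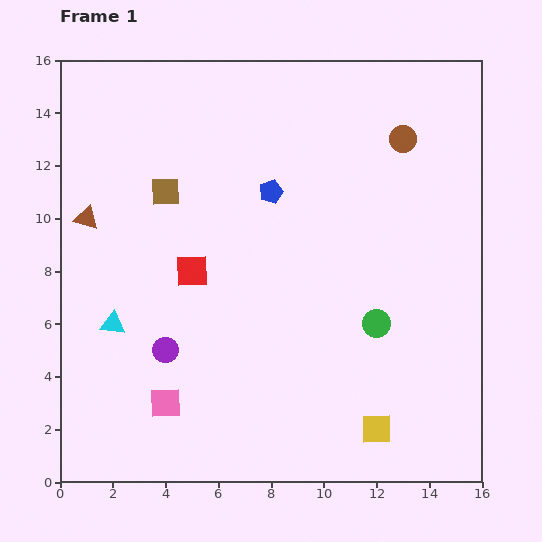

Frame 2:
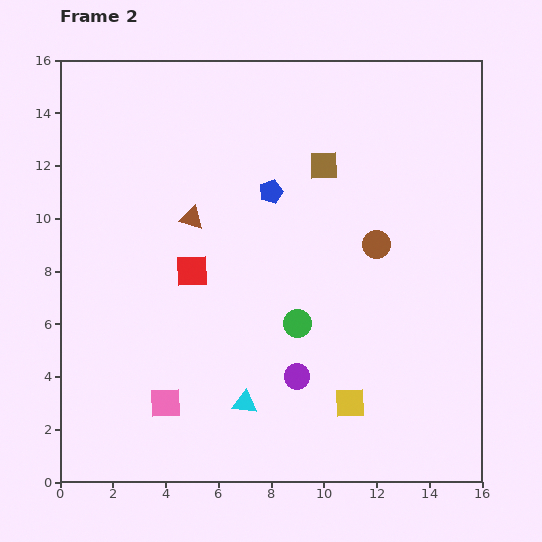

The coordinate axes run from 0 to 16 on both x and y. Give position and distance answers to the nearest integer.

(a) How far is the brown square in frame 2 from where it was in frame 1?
6

The brown square moved from (4, 11) to (10, 12), a distance of √(6² + 1²) ≈ 6.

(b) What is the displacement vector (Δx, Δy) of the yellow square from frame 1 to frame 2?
(-1, 1)

The yellow square was at (12, 2) in frame 1 and (11, 3) in frame 2.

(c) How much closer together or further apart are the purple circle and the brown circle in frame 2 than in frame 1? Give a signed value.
-6

Distance in frame 1: 12. Distance in frame 2: 6.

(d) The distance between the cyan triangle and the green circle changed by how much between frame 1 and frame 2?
-6

Distance in frame 1: 10. Distance in frame 2: 4.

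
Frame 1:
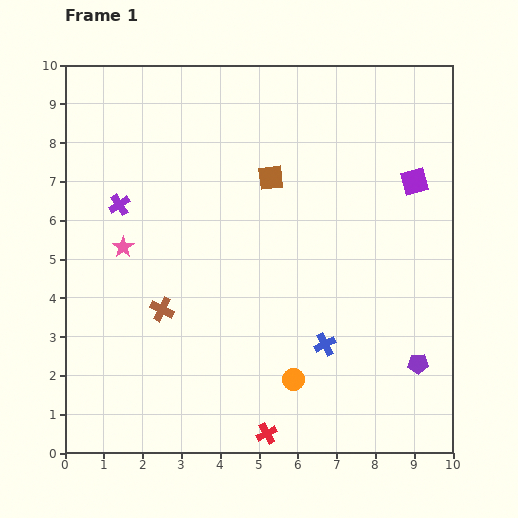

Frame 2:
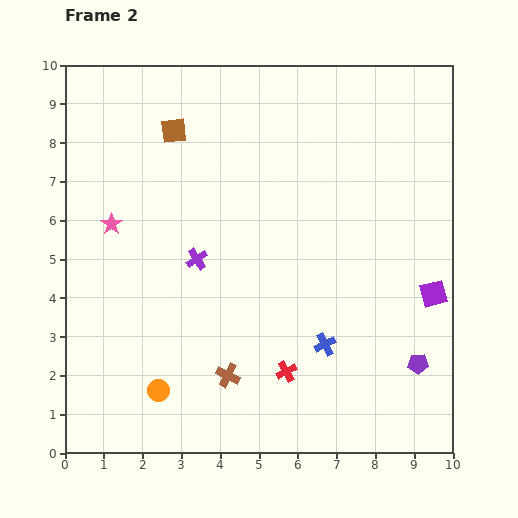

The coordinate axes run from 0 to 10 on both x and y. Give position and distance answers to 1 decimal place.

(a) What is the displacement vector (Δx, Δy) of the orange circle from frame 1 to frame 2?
(-3.5, -0.3)

The orange circle was at (5.9, 1.9) in frame 1 and (2.4, 1.6) in frame 2.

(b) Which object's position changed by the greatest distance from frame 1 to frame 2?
the orange circle

(moved 3.5; next 2.9)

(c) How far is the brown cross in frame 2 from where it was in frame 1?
2.4

The brown cross moved from (2.5, 3.7) to (4.2, 2.0), a distance of √(1.7² + 1.7²) ≈ 2.4.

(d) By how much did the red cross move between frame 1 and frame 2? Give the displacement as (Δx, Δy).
(0.5, 1.6)

The red cross was at (5.2, 0.5) in frame 1 and (5.7, 2.1) in frame 2.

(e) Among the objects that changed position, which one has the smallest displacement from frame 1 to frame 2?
the pink star

(moved 0.7)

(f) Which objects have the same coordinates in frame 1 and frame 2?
the blue cross, the purple pentagon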